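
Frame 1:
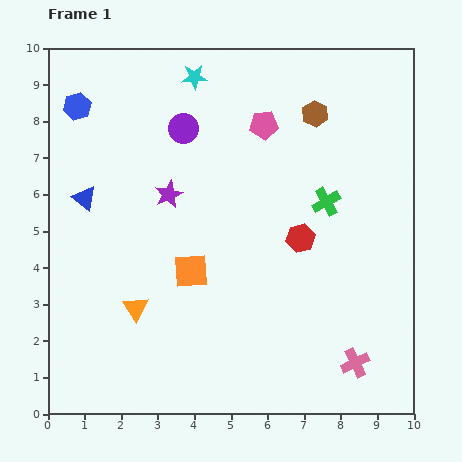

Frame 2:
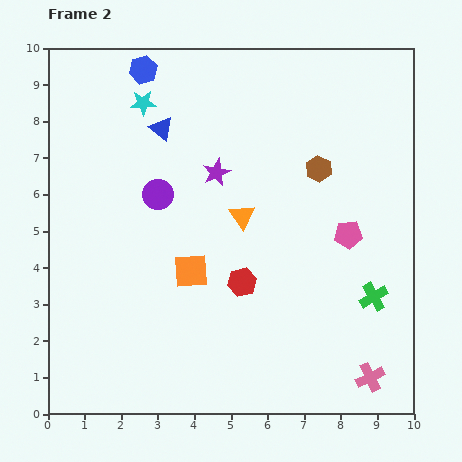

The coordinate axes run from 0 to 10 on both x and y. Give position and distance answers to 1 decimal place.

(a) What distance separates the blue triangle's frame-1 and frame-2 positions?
2.8

The blue triangle moved from (1.0, 5.9) to (3.1, 7.8), a distance of √(2.1² + 1.9²) ≈ 2.8.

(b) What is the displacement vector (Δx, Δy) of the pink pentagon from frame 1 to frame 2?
(2.3, -3.0)

The pink pentagon was at (5.9, 7.9) in frame 1 and (8.2, 4.9) in frame 2.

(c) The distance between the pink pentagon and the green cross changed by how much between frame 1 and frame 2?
-0.9

Distance in frame 1: 2.7. Distance in frame 2: 1.8.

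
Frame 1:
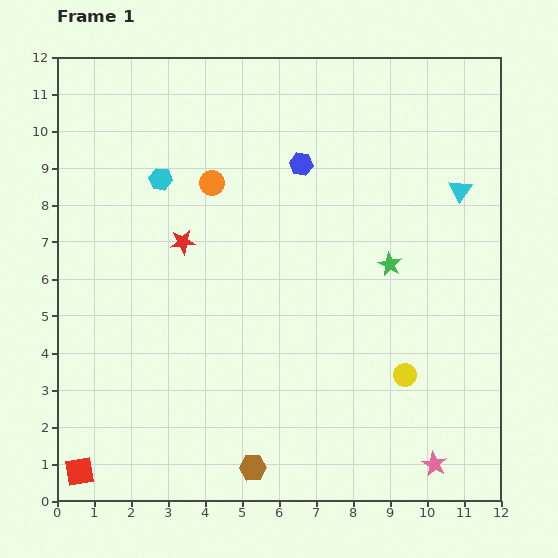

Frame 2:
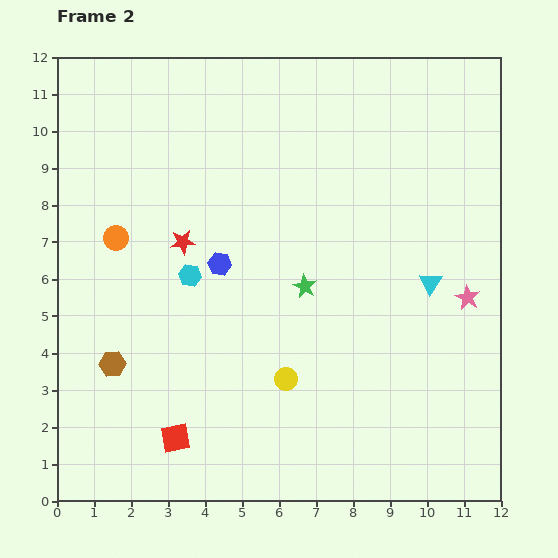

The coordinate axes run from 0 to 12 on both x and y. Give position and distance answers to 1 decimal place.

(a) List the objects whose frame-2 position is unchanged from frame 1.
the red star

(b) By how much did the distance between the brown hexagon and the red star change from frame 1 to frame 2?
-2.6

Distance in frame 1: 6.4. Distance in frame 2: 3.8.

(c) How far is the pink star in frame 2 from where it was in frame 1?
4.6

The pink star moved from (10.2, 1.0) to (11.1, 5.5), a distance of √(0.9² + 4.5²) ≈ 4.6.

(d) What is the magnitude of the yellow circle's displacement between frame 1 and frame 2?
3.2

The yellow circle moved from (9.4, 3.4) to (6.2, 3.3), a distance of √(3.2² + 0.1²) ≈ 3.2.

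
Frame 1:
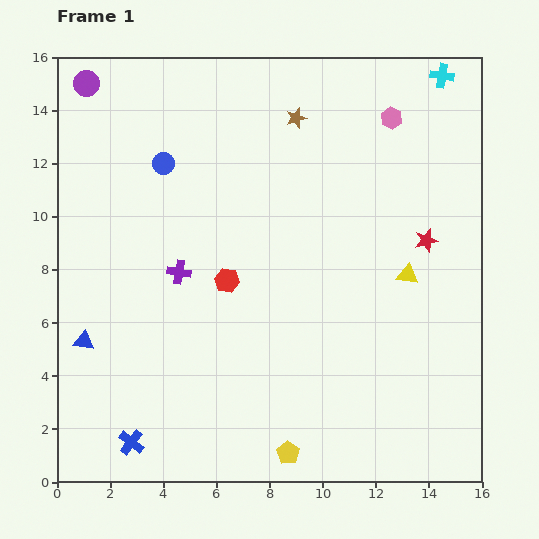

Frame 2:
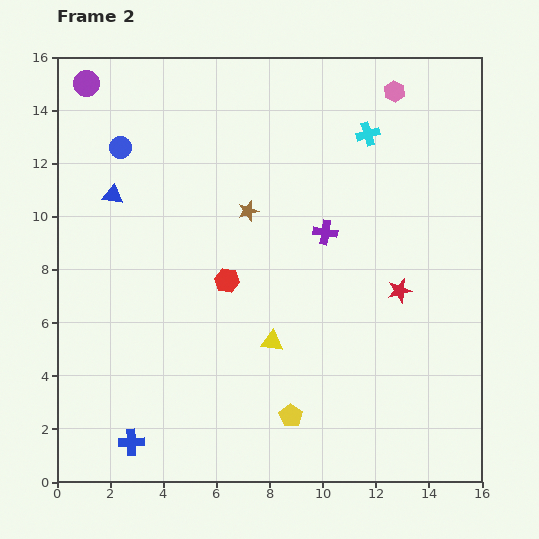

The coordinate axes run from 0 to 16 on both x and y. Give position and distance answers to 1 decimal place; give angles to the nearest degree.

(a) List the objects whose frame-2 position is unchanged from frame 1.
the blue cross, the purple circle, the red hexagon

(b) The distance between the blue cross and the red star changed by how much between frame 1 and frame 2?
-1.9

Distance in frame 1: 13.5. Distance in frame 2: 11.6.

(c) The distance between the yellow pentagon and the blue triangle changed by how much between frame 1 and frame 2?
+1.9

Distance in frame 1: 8.8. Distance in frame 2: 10.7.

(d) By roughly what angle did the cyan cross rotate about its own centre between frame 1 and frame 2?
25° counter-clockwise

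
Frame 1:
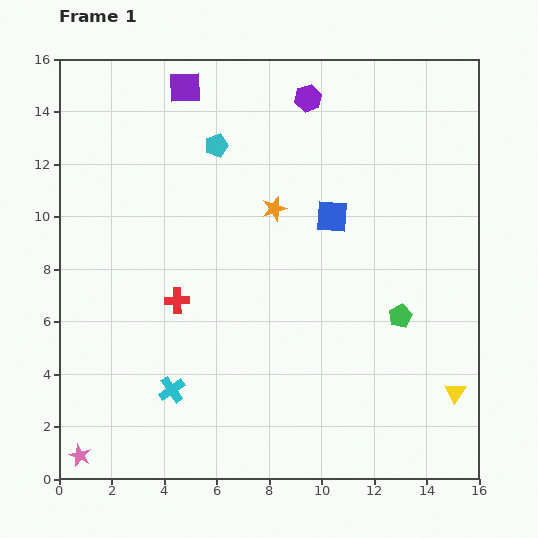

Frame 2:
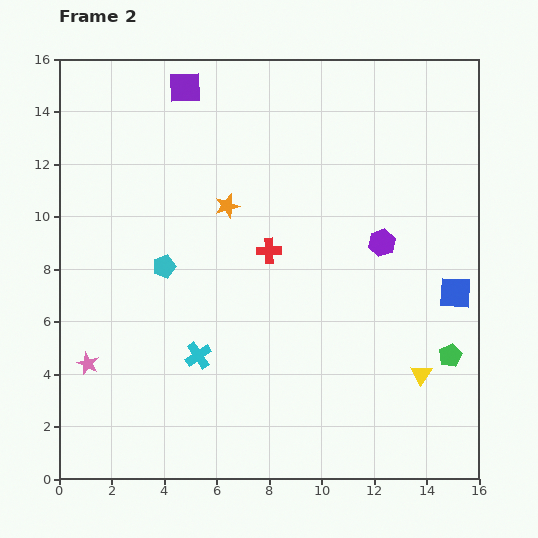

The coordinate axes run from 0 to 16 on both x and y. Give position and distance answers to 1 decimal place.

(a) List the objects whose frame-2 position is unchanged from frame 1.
the purple square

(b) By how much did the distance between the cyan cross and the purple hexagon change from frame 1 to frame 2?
-4.1

Distance in frame 1: 12.3. Distance in frame 2: 8.2.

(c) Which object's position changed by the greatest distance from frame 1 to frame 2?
the purple hexagon

(moved 6.2; next 5.5)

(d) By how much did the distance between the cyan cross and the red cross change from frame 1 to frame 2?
+1.4

Distance in frame 1: 3.4. Distance in frame 2: 4.8.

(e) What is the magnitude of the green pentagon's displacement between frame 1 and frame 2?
2.4

The green pentagon moved from (13.0, 6.2) to (14.9, 4.7), a distance of √(1.9² + 1.5²) ≈ 2.4.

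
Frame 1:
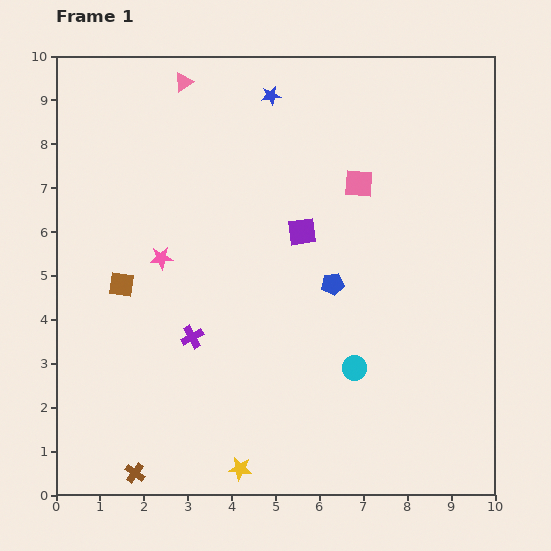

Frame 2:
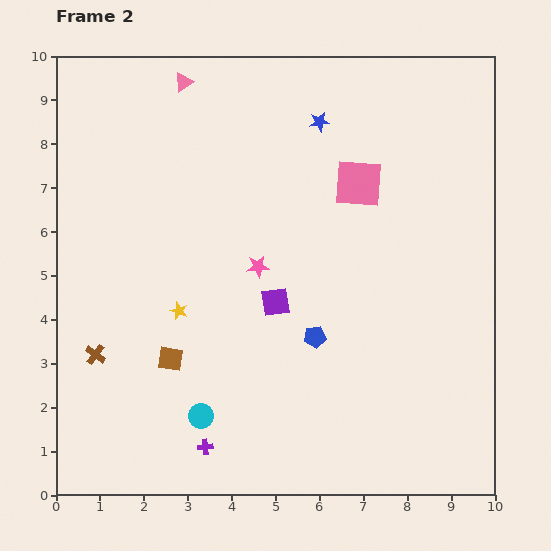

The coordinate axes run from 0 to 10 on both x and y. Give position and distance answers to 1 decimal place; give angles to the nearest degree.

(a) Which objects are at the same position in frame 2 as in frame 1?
the pink triangle, the pink square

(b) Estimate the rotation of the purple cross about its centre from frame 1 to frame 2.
23° clockwise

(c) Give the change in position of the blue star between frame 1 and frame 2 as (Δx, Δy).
(1.1, -0.6)

The blue star was at (4.9, 9.1) in frame 1 and (6.0, 8.5) in frame 2.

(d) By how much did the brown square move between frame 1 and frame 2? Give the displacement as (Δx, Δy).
(1.1, -1.7)

The brown square was at (1.5, 4.8) in frame 1 and (2.6, 3.1) in frame 2.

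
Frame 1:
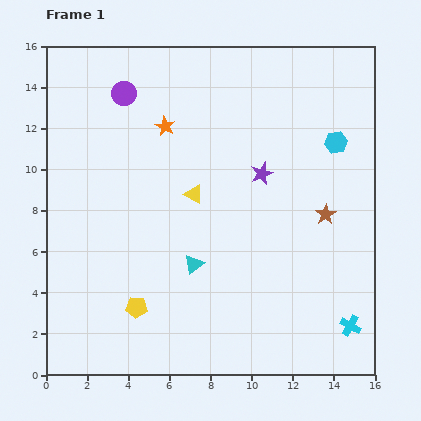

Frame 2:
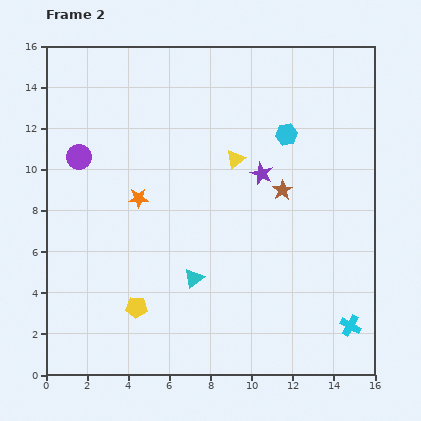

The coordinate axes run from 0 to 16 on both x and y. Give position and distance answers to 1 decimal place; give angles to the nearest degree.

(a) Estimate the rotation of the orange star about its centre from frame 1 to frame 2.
29° counter-clockwise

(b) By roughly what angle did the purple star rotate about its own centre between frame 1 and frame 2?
28° counter-clockwise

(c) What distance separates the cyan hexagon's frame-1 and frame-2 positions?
2.4

The cyan hexagon moved from (14.1, 11.3) to (11.7, 11.7), a distance of √(2.4² + 0.4²) ≈ 2.4.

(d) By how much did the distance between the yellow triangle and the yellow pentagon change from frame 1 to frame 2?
+2.5

Distance in frame 1: 6.2. Distance in frame 2: 8.7.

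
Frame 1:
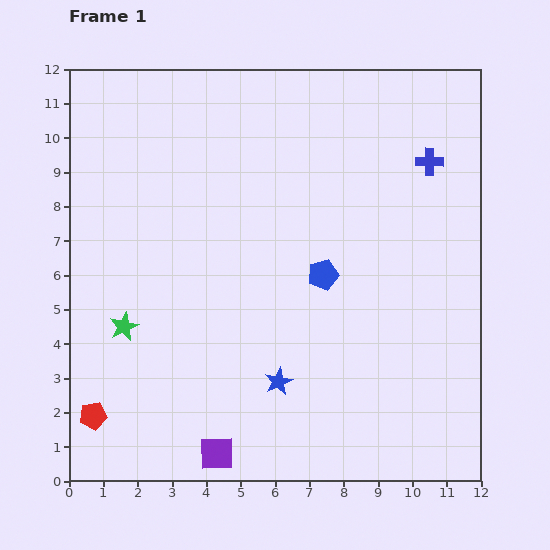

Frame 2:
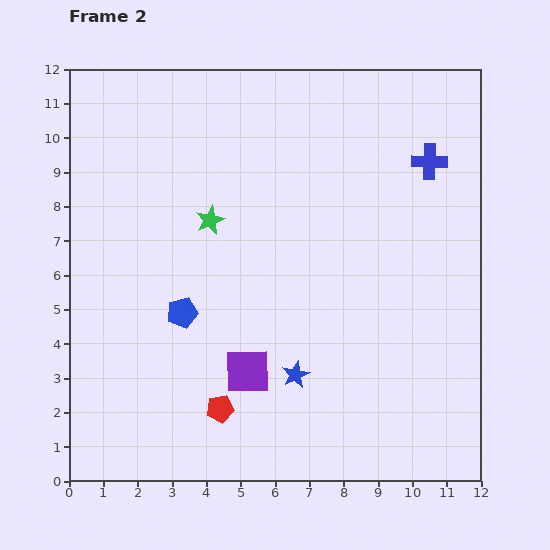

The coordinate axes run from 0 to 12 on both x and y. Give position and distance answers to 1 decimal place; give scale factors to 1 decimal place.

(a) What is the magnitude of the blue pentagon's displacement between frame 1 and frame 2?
4.2

The blue pentagon moved from (7.4, 6.0) to (3.3, 4.9), a distance of √(4.1² + 1.1²) ≈ 4.2.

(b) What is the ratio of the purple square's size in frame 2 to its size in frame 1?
1.3×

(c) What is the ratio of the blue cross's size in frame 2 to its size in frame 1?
1.3×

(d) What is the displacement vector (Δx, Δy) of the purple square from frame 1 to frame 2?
(0.9, 2.4)

The purple square was at (4.3, 0.8) in frame 1 and (5.2, 3.2) in frame 2.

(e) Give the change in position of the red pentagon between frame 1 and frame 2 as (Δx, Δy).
(3.7, 0.2)

The red pentagon was at (0.7, 1.9) in frame 1 and (4.4, 2.1) in frame 2.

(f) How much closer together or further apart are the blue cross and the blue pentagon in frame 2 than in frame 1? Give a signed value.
+3.9

Distance in frame 1: 4.5. Distance in frame 2: 8.4.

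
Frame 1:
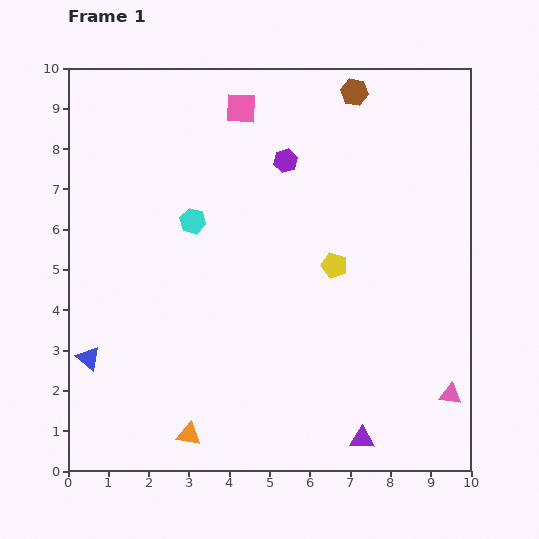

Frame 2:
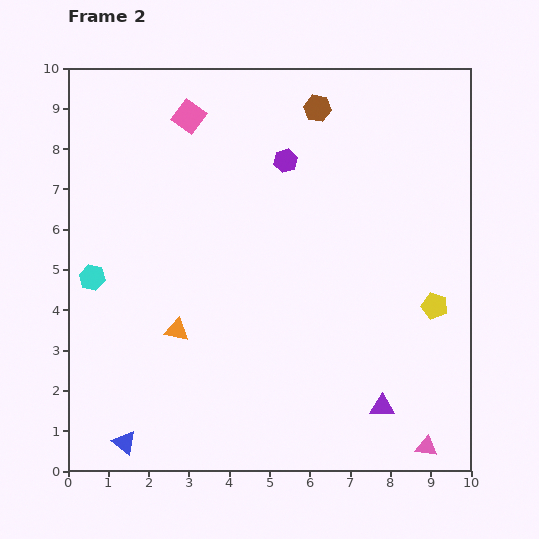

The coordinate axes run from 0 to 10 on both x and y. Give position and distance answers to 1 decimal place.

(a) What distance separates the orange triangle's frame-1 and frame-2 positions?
2.6

The orange triangle moved from (3.0, 0.9) to (2.7, 3.5), a distance of √(0.3² + 2.6²) ≈ 2.6.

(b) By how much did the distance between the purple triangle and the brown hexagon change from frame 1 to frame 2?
-1.0

Distance in frame 1: 8.6. Distance in frame 2: 7.6.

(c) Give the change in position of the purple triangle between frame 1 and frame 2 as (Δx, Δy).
(0.5, 0.8)

The purple triangle was at (7.3, 0.8) in frame 1 and (7.8, 1.6) in frame 2.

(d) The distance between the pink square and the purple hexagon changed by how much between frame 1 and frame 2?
+0.9

Distance in frame 1: 1.7. Distance in frame 2: 2.6.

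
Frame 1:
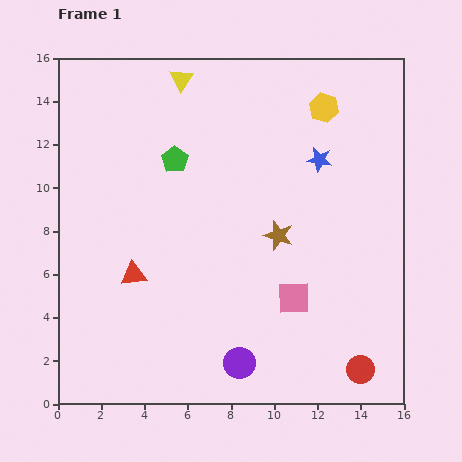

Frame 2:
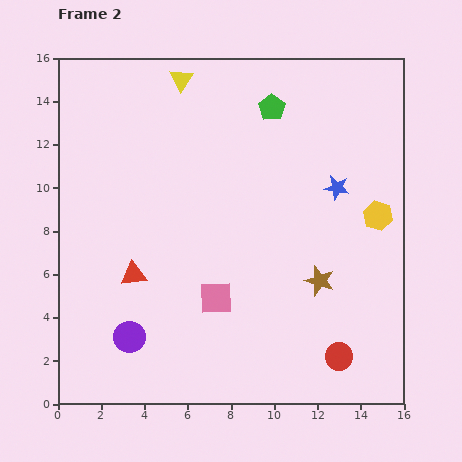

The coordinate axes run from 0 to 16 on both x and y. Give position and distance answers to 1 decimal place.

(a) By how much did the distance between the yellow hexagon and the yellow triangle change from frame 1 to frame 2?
+4.4

Distance in frame 1: 6.7. Distance in frame 2: 11.1.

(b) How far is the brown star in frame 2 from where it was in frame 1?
2.8

The brown star moved from (10.2, 7.8) to (12.1, 5.7), a distance of √(1.9² + 2.1²) ≈ 2.8.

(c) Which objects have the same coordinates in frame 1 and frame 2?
the red triangle, the yellow triangle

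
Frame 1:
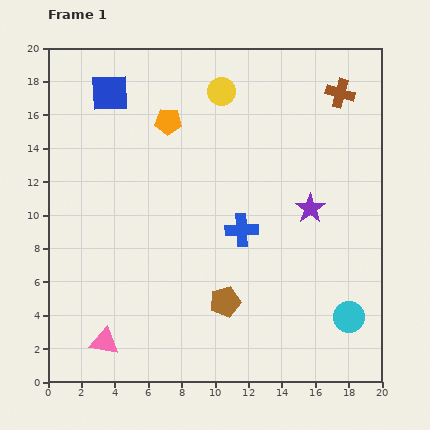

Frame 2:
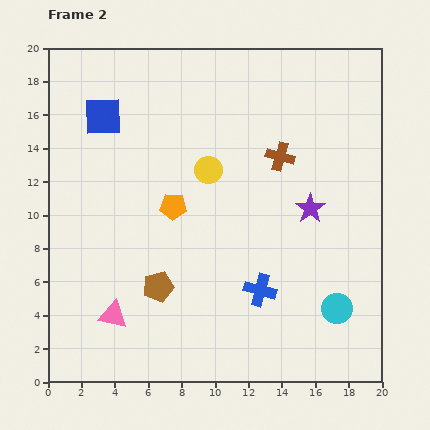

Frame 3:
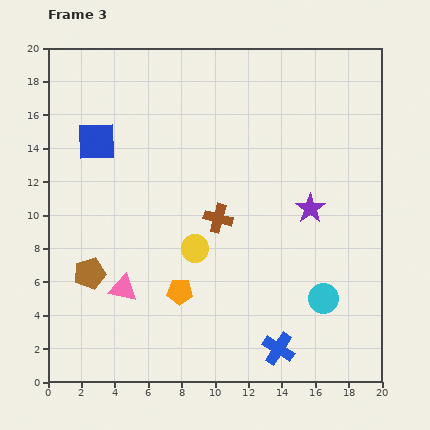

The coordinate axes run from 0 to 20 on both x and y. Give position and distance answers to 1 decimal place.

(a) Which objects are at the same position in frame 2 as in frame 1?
the purple star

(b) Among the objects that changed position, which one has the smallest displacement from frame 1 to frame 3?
the cyan circle

(moved 1.9)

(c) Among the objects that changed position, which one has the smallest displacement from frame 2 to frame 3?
the cyan circle

(moved 1.0)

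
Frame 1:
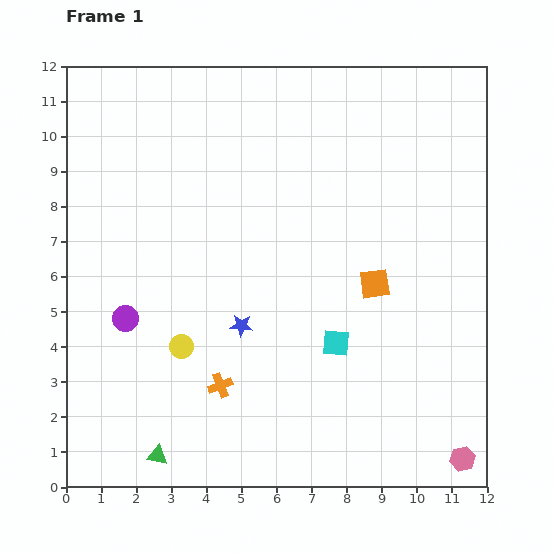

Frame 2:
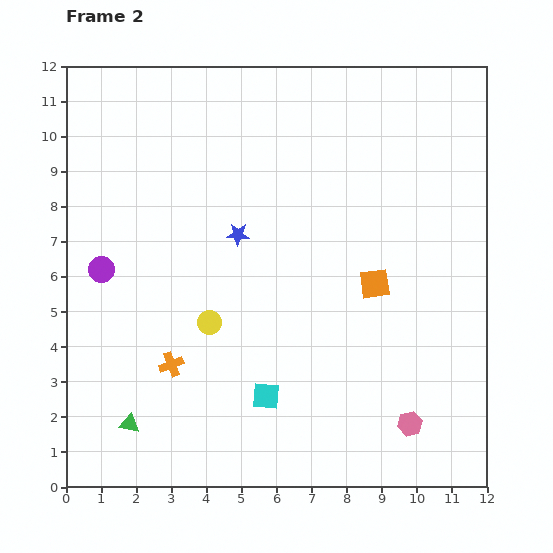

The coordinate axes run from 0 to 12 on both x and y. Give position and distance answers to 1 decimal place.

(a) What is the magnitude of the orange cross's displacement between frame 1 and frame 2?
1.5

The orange cross moved from (4.4, 2.9) to (3.0, 3.5), a distance of √(1.4² + 0.6²) ≈ 1.5.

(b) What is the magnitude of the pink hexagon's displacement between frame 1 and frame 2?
1.8

The pink hexagon moved from (11.3, 0.8) to (9.8, 1.8), a distance of √(1.5² + 1.0²) ≈ 1.8.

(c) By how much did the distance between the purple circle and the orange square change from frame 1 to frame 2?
+0.6

Distance in frame 1: 7.2. Distance in frame 2: 7.8.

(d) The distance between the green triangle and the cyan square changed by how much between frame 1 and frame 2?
-2.0

Distance in frame 1: 6.0. Distance in frame 2: 4.0.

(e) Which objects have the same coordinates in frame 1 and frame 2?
the orange square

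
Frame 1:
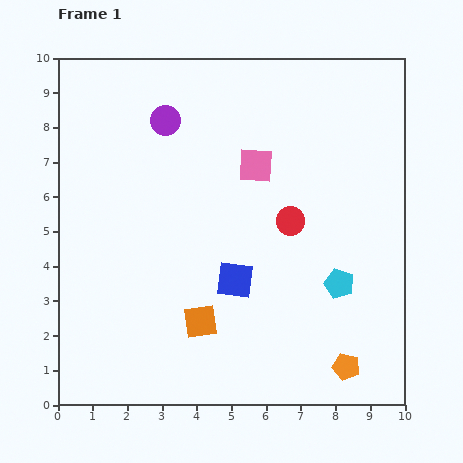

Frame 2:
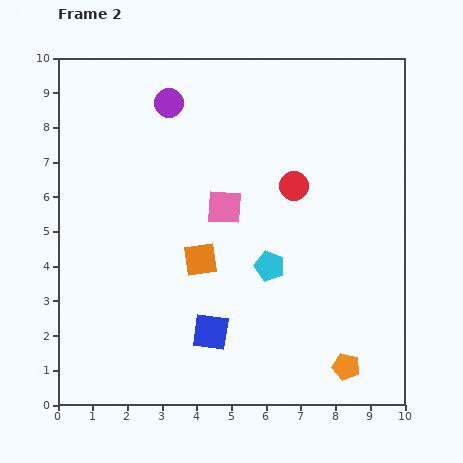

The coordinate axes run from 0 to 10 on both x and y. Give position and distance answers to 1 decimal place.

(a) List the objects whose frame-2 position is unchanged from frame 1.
the orange pentagon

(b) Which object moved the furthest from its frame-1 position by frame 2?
the cyan pentagon

(moved 2.1; next 1.8)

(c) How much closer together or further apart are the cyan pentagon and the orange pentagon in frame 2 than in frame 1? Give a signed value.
+1.2

Distance in frame 1: 2.4. Distance in frame 2: 3.6.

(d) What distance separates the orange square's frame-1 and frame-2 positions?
1.8

The orange square moved from (4.1, 2.4) to (4.1, 4.2), a distance of √(0.0² + 1.8²) ≈ 1.8.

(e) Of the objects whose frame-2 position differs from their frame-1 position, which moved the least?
the purple circle

(moved 0.5)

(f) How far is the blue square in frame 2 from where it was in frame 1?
1.7

The blue square moved from (5.1, 3.6) to (4.4, 2.1), a distance of √(0.7² + 1.5²) ≈ 1.7.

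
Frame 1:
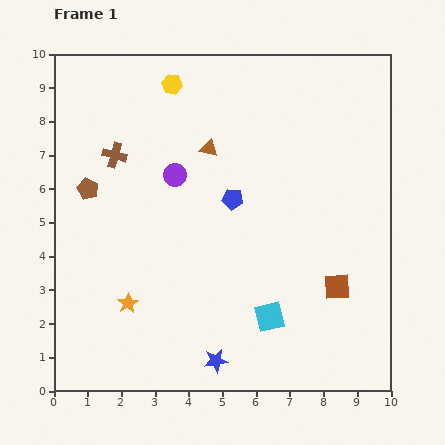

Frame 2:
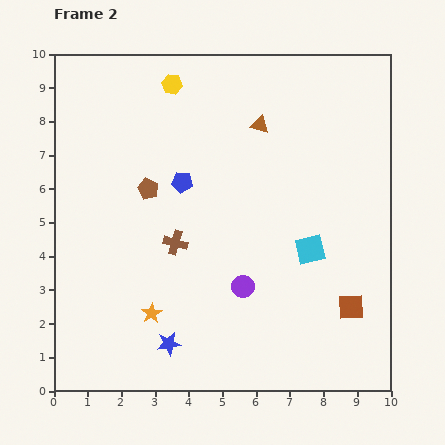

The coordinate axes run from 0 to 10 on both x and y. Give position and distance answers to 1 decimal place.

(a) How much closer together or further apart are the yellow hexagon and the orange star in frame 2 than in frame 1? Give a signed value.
+0.2

Distance in frame 1: 6.6. Distance in frame 2: 6.8.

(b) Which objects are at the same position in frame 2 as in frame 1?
the yellow hexagon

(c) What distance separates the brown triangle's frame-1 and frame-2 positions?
1.7

The brown triangle moved from (4.6, 7.2) to (6.1, 7.9), a distance of √(1.5² + 0.7²) ≈ 1.7.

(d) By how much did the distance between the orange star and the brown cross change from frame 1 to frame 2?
-2.2

Distance in frame 1: 4.4. Distance in frame 2: 2.2.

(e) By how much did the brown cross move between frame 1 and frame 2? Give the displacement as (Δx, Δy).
(1.8, -2.6)

The brown cross was at (1.8, 7.0) in frame 1 and (3.6, 4.4) in frame 2.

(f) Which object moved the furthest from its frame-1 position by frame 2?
the purple circle

(moved 3.9; next 3.2)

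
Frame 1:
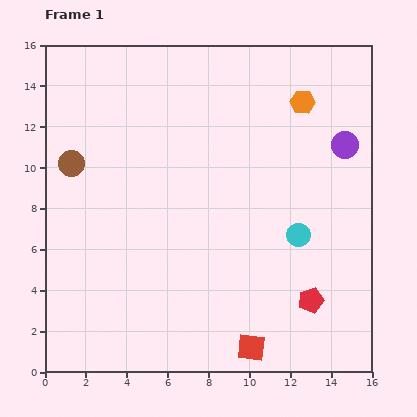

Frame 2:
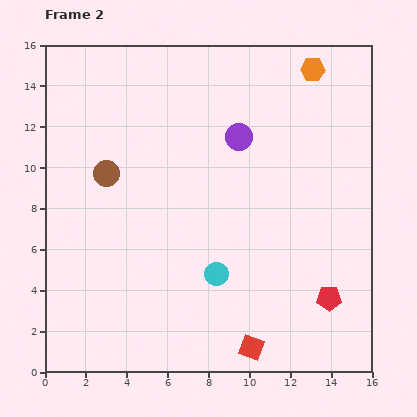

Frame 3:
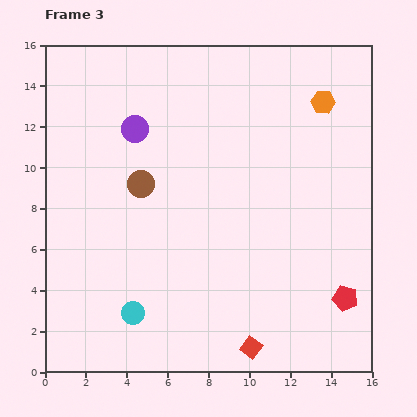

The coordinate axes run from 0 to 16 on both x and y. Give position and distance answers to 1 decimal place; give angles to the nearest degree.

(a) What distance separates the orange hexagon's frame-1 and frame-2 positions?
1.7

The orange hexagon moved from (12.6, 13.2) to (13.1, 14.8), a distance of √(0.5² + 1.6²) ≈ 1.7.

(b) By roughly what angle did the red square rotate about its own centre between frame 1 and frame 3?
32° clockwise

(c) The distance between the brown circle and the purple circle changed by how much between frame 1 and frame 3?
-10.7

Distance in frame 1: 13.4. Distance in frame 3: 2.7.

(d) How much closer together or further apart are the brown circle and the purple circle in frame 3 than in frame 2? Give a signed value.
-4.0

Distance in frame 2: 6.7. Distance in frame 3: 2.7.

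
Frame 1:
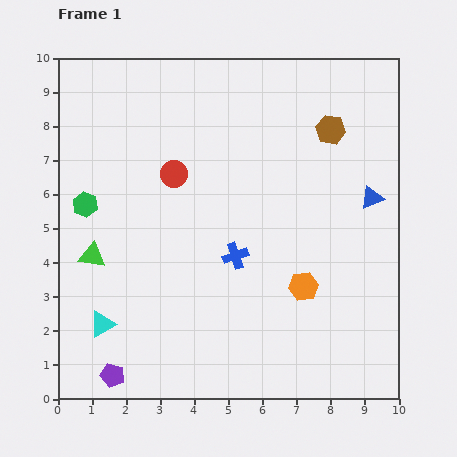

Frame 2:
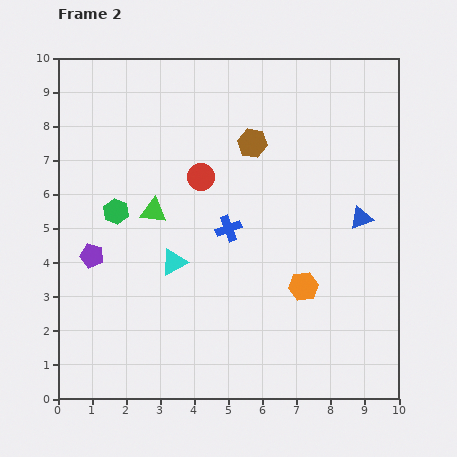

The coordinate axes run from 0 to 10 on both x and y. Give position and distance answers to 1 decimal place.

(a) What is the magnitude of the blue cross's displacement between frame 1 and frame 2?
0.8

The blue cross moved from (5.2, 4.2) to (5.0, 5.0), a distance of √(0.2² + 0.8²) ≈ 0.8.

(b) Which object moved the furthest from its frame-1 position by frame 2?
the purple pentagon

(moved 3.6; next 2.8)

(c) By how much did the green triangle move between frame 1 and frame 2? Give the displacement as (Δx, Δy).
(1.8, 1.3)

The green triangle was at (1.0, 4.2) in frame 1 and (2.8, 5.5) in frame 2.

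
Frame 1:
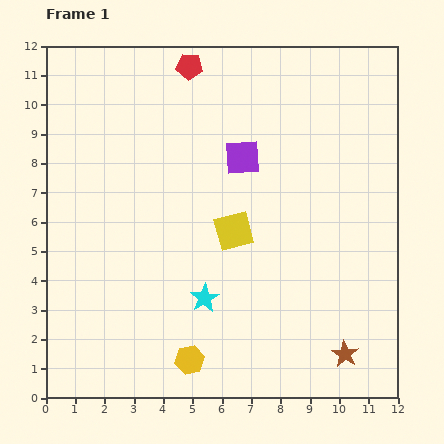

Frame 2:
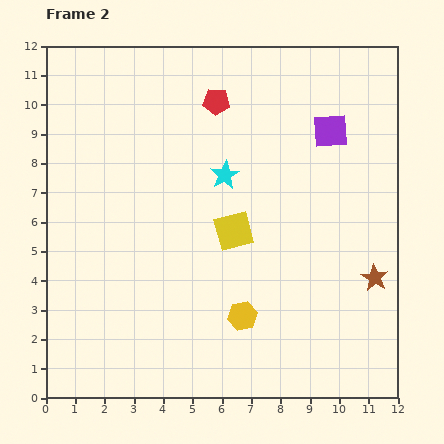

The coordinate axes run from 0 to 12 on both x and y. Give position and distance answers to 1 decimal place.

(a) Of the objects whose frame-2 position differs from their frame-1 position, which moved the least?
the red pentagon

(moved 1.5)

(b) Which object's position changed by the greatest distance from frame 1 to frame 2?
the cyan star

(moved 4.3; next 3.1)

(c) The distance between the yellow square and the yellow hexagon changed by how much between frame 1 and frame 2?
-1.7

Distance in frame 1: 4.6. Distance in frame 2: 2.9.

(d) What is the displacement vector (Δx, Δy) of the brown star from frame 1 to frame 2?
(1.0, 2.6)

The brown star was at (10.2, 1.5) in frame 1 and (11.2, 4.1) in frame 2.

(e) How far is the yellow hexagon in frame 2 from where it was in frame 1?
2.3

The yellow hexagon moved from (4.9, 1.3) to (6.7, 2.8), a distance of √(1.8² + 1.5²) ≈ 2.3.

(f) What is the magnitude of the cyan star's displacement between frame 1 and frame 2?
4.3

The cyan star moved from (5.4, 3.4) to (6.1, 7.6), a distance of √(0.7² + 4.2²) ≈ 4.3.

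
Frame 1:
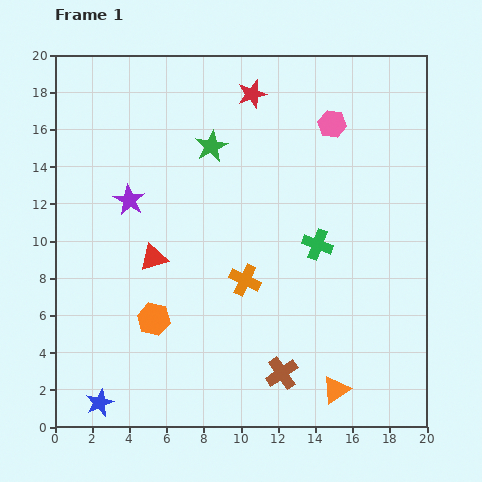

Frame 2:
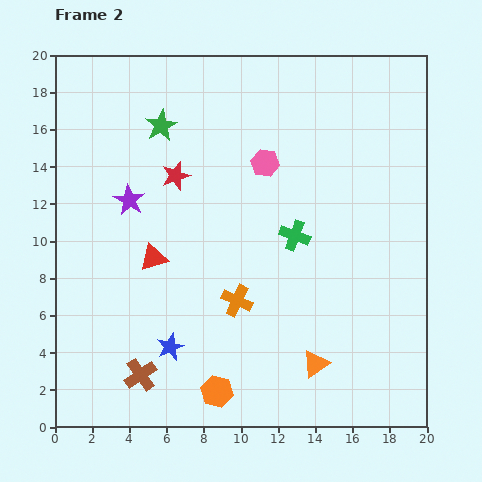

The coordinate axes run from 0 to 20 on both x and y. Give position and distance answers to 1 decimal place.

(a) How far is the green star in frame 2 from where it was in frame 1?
2.9

The green star moved from (8.4, 15.1) to (5.7, 16.2), a distance of √(2.7² + 1.1²) ≈ 2.9.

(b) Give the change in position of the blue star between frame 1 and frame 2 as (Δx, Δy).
(3.8, 3.0)

The blue star was at (2.4, 1.3) in frame 1 and (6.2, 4.3) in frame 2.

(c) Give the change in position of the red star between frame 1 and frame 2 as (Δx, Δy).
(-4.1, -4.4)

The red star was at (10.6, 17.9) in frame 1 and (6.5, 13.5) in frame 2.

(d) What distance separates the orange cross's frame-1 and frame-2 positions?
1.2

The orange cross moved from (10.2, 7.9) to (9.8, 6.8), a distance of √(0.4² + 1.1²) ≈ 1.2.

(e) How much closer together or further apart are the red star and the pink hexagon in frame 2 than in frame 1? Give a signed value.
+0.3

Distance in frame 1: 4.6. Distance in frame 2: 4.9.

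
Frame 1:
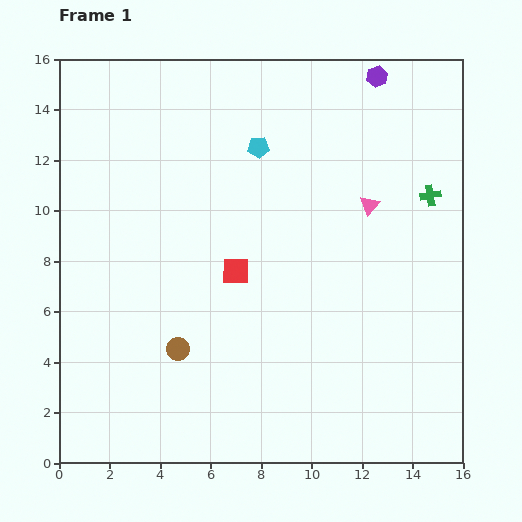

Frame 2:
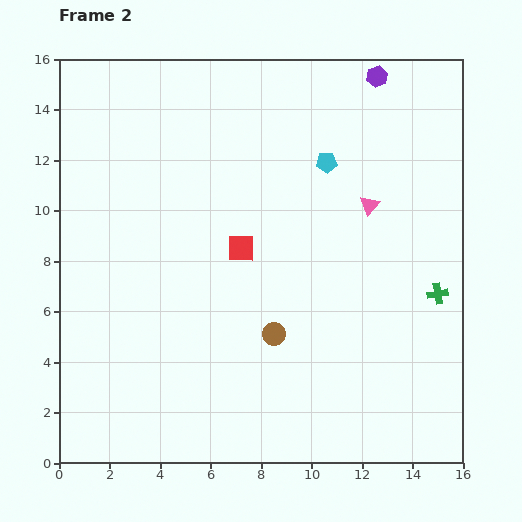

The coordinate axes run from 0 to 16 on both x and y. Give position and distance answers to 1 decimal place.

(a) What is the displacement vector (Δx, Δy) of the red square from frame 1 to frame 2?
(0.2, 0.9)

The red square was at (7.0, 7.6) in frame 1 and (7.2, 8.5) in frame 2.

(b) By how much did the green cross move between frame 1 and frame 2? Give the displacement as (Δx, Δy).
(0.3, -3.9)

The green cross was at (14.7, 10.6) in frame 1 and (15.0, 6.7) in frame 2.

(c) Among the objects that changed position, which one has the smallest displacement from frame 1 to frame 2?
the red square

(moved 0.9)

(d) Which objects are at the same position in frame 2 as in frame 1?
the purple hexagon, the pink triangle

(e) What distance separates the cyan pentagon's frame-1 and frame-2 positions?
2.8

The cyan pentagon moved from (7.9, 12.5) to (10.6, 11.9), a distance of √(2.7² + 0.6²) ≈ 2.8.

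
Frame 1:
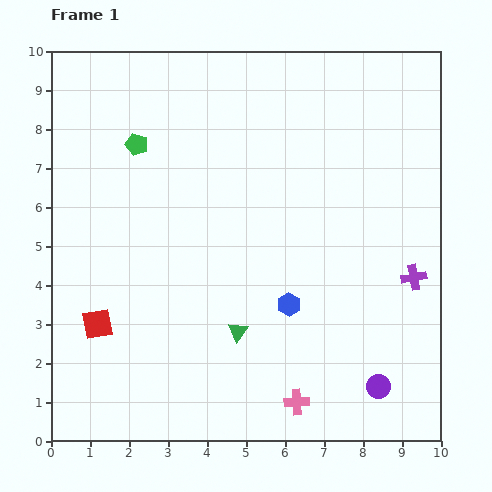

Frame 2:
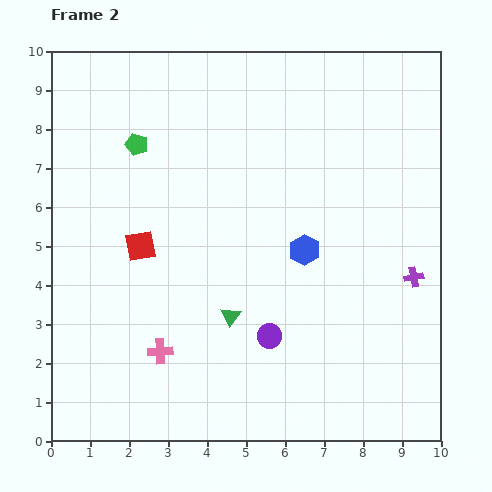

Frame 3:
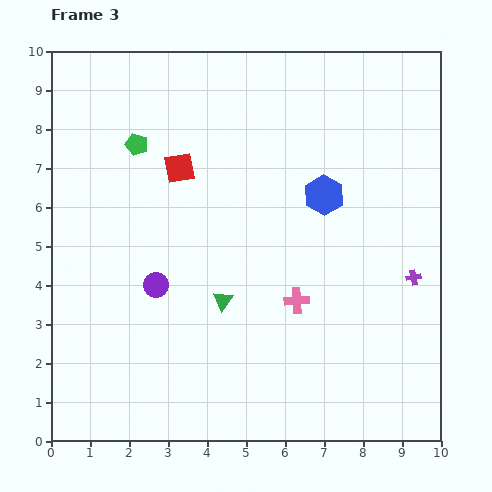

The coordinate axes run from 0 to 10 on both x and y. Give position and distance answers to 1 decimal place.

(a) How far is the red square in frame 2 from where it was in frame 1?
2.3

The red square moved from (1.2, 3.0) to (2.3, 5.0), a distance of √(1.1² + 2.0²) ≈ 2.3.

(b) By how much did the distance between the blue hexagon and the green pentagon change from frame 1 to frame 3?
-0.7

Distance in frame 1: 5.7. Distance in frame 3: 5.0.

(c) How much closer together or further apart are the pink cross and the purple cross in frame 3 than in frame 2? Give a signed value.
-3.7

Distance in frame 2: 6.8. Distance in frame 3: 3.1.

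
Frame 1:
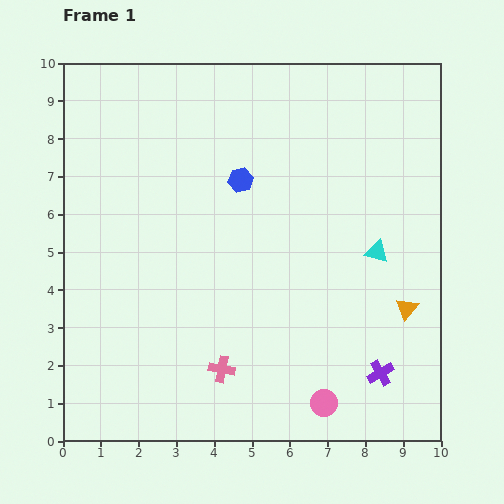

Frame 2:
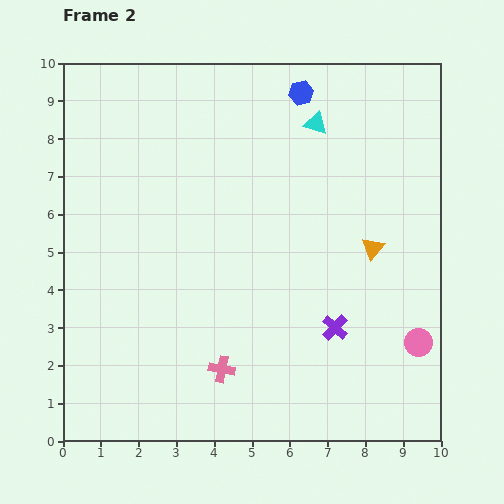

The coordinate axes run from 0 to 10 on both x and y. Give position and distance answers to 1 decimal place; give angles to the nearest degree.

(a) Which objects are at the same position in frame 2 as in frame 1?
the pink cross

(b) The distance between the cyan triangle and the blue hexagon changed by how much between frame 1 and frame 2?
-3.2

Distance in frame 1: 4.1. Distance in frame 2: 0.9.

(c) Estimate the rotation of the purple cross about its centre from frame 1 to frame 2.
17° counter-clockwise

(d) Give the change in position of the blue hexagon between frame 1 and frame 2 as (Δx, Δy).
(1.6, 2.3)

The blue hexagon was at (4.7, 6.9) in frame 1 and (6.3, 9.2) in frame 2.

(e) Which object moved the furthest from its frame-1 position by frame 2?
the cyan triangle

(moved 3.8; next 3.0)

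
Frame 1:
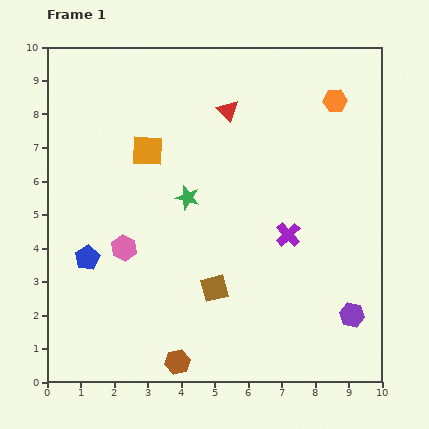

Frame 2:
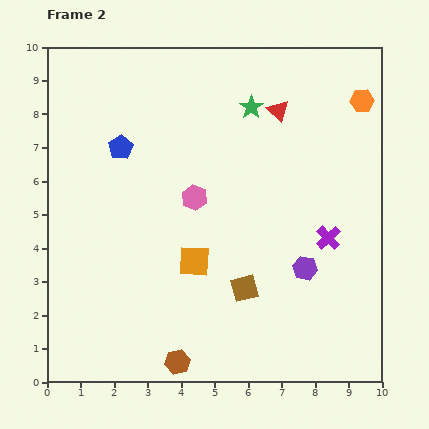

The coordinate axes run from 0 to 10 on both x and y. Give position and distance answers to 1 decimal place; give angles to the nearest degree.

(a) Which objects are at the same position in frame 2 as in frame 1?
the brown hexagon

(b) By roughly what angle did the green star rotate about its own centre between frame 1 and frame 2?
20° clockwise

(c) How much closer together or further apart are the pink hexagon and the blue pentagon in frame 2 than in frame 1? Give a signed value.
+1.6

Distance in frame 1: 1.1. Distance in frame 2: 2.7.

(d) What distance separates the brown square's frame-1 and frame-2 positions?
0.9

The brown square moved from (5.0, 2.8) to (5.9, 2.8), a distance of √(0.9² + 0.0²) ≈ 0.9.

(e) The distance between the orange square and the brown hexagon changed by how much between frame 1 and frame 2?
-3.4

Distance in frame 1: 6.4. Distance in frame 2: 3.0.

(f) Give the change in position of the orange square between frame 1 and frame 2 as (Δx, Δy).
(1.4, -3.3)

The orange square was at (3.0, 6.9) in frame 1 and (4.4, 3.6) in frame 2.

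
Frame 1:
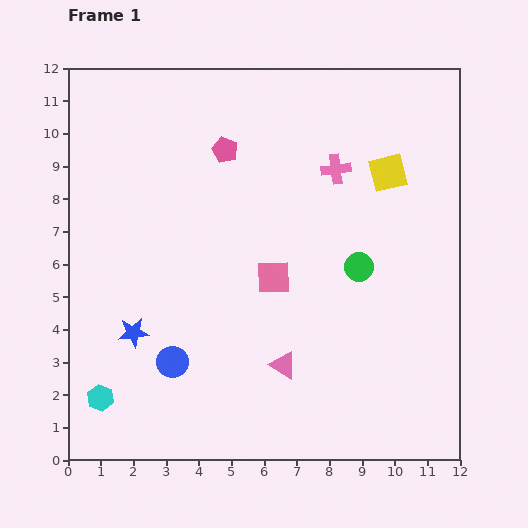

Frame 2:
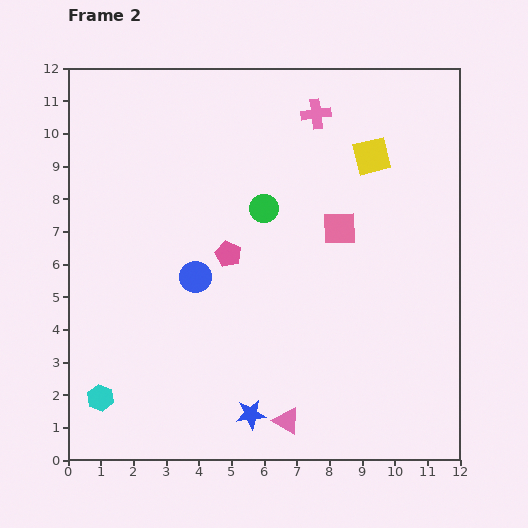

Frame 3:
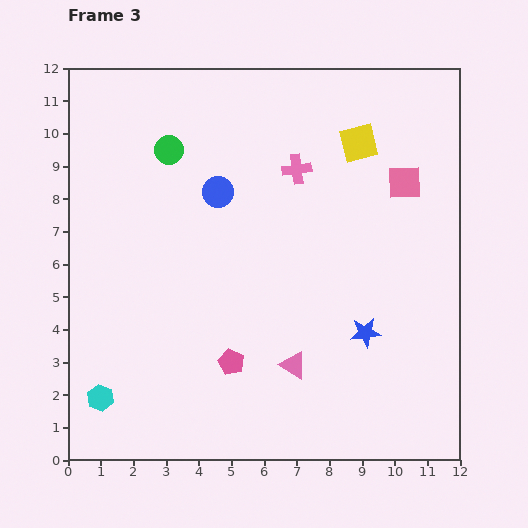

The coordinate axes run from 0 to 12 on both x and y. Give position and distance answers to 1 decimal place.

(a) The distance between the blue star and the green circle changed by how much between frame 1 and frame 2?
-0.9

Distance in frame 1: 7.2. Distance in frame 2: 6.3.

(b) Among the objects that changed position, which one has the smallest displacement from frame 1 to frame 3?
the pink triangle

(moved 0.3)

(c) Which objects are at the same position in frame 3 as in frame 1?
the cyan hexagon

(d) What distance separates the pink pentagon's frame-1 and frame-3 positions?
6.5

The pink pentagon moved from (4.8, 9.5) to (5.0, 3.0), a distance of √(0.2² + 6.5²) ≈ 6.5.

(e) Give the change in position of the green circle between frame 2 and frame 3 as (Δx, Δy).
(-2.9, 1.8)

The green circle was at (6.0, 7.7) in frame 2 and (3.1, 9.5) in frame 3.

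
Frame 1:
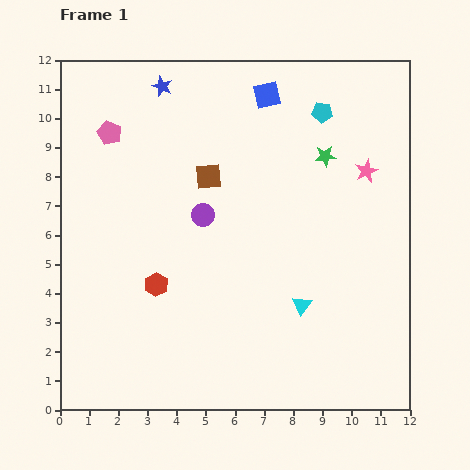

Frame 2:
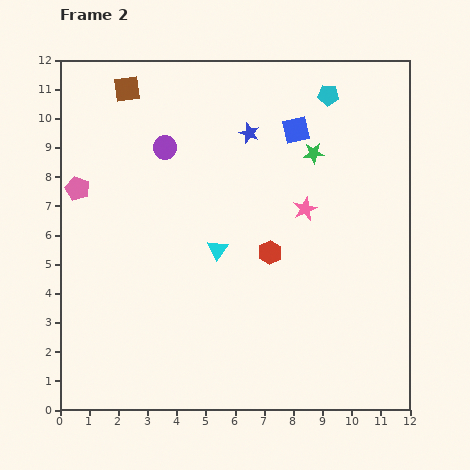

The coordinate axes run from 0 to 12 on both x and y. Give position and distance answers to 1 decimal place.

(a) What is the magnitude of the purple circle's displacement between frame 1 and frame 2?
2.6

The purple circle moved from (4.9, 6.7) to (3.6, 9.0), a distance of √(1.3² + 2.3²) ≈ 2.6.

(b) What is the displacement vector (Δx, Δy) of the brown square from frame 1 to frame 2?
(-2.8, 3.0)

The brown square was at (5.1, 8.0) in frame 1 and (2.3, 11.0) in frame 2.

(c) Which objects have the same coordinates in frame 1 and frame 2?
none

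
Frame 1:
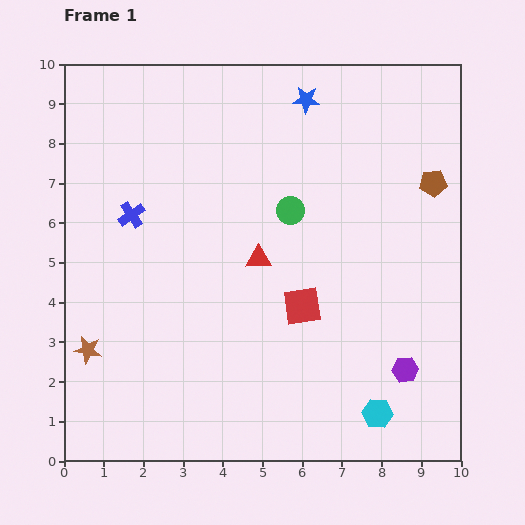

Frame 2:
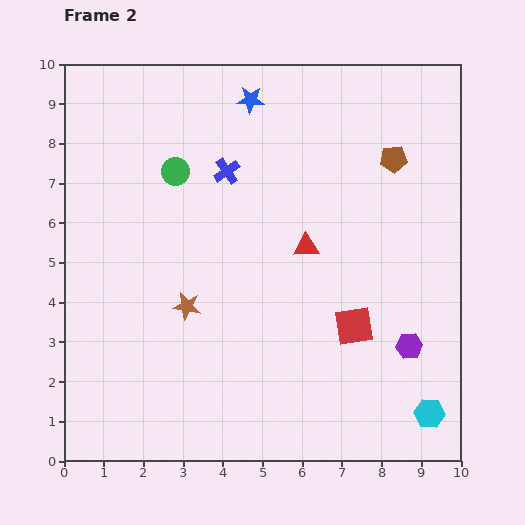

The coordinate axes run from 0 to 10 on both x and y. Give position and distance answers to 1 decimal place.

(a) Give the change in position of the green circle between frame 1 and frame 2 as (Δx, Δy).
(-2.9, 1.0)

The green circle was at (5.7, 6.3) in frame 1 and (2.8, 7.3) in frame 2.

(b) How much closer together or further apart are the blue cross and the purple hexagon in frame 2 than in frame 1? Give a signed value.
-1.5

Distance in frame 1: 7.9. Distance in frame 2: 6.4.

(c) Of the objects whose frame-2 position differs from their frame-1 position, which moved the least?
the purple hexagon

(moved 0.6)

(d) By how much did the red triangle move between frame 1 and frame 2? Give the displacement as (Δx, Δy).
(1.2, 0.3)

The red triangle was at (4.9, 5.1) in frame 1 and (6.1, 5.4) in frame 2.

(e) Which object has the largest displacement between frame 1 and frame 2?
the green circle

(moved 3.1; next 2.7)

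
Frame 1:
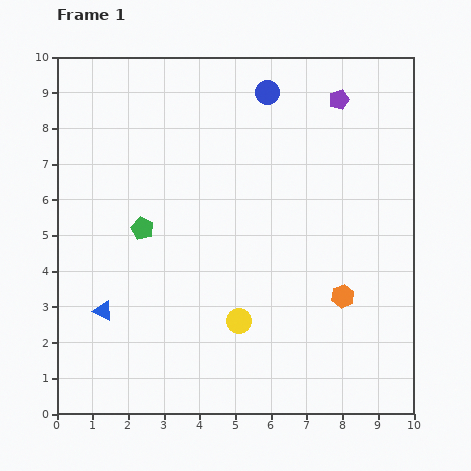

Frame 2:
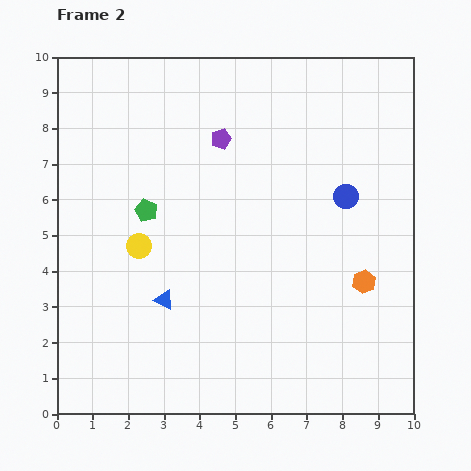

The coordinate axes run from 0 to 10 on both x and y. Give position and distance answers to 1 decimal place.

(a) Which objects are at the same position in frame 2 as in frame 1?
none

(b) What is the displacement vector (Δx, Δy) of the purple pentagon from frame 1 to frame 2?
(-3.3, -1.1)

The purple pentagon was at (7.9, 8.8) in frame 1 and (4.6, 7.7) in frame 2.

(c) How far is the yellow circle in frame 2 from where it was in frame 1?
3.5

The yellow circle moved from (5.1, 2.6) to (2.3, 4.7), a distance of √(2.8² + 2.1²) ≈ 3.5.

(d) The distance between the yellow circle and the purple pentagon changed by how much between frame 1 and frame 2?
-3.0

Distance in frame 1: 6.8. Distance in frame 2: 3.8.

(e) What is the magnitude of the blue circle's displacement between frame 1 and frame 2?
3.6

The blue circle moved from (5.9, 9.0) to (8.1, 6.1), a distance of √(2.2² + 2.9²) ≈ 3.6.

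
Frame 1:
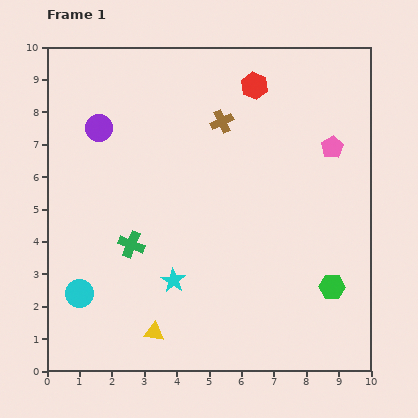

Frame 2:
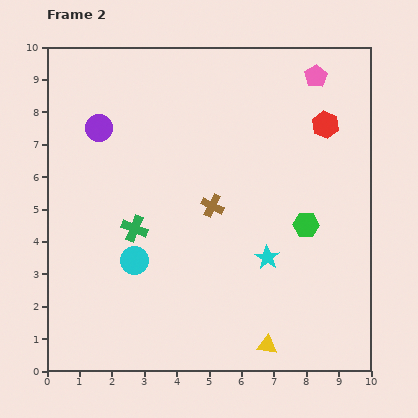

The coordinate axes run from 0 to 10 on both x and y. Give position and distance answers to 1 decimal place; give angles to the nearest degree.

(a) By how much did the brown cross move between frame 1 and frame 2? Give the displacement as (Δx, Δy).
(-0.3, -2.6)

The brown cross was at (5.4, 7.7) in frame 1 and (5.1, 5.1) in frame 2.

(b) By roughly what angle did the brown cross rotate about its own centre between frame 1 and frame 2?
38° counter-clockwise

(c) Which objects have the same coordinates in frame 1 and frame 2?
the purple circle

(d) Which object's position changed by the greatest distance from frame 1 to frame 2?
the yellow triangle

(moved 3.5; next 3.0)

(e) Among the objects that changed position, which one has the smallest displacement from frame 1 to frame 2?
the green cross

(moved 0.5)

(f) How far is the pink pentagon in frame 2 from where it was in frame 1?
2.3

The pink pentagon moved from (8.8, 6.9) to (8.3, 9.1), a distance of √(0.5² + 2.2²) ≈ 2.3.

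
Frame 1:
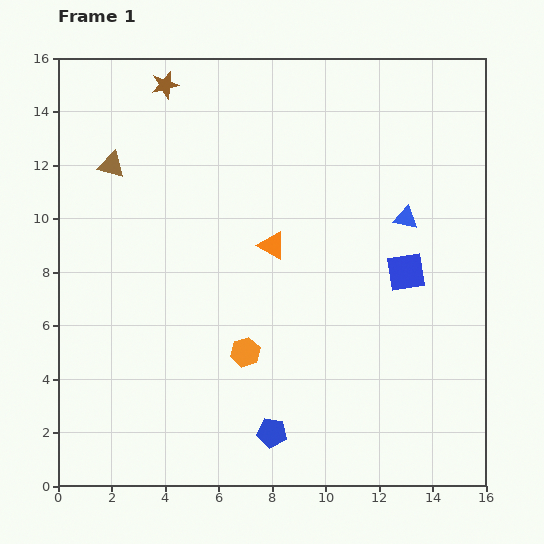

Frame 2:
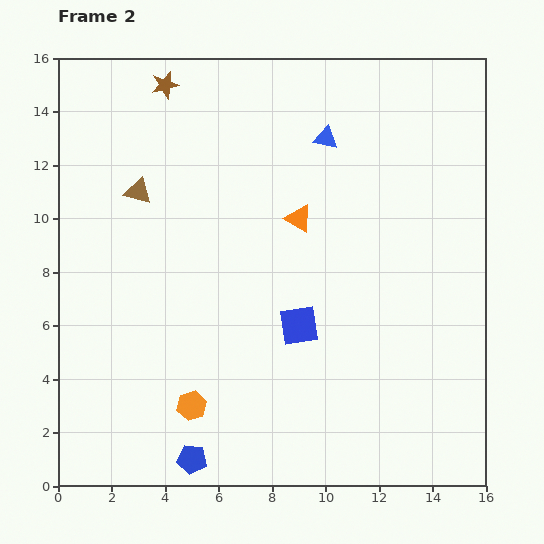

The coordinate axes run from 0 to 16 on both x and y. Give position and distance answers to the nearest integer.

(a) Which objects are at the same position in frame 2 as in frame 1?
the brown star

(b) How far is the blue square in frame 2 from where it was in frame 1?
4

The blue square moved from (13, 8) to (9, 6), a distance of √(4² + 2²) ≈ 4.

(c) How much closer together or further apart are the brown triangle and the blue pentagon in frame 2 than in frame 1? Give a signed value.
-2

Distance in frame 1: 12. Distance in frame 2: 10.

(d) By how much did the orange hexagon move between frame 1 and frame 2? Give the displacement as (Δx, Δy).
(-2, -2)

The orange hexagon was at (7, 5) in frame 1 and (5, 3) in frame 2.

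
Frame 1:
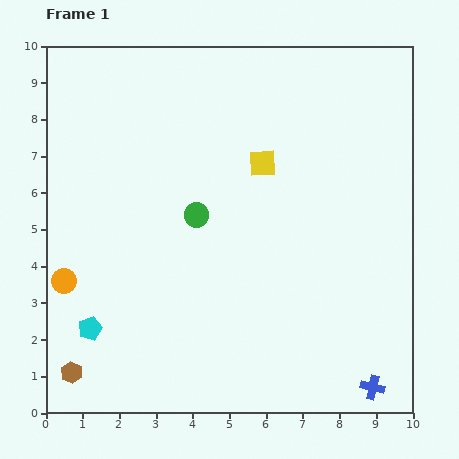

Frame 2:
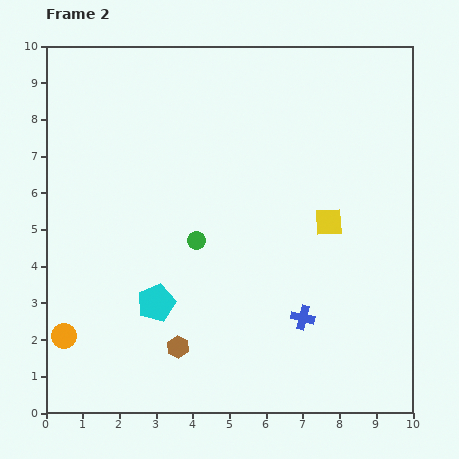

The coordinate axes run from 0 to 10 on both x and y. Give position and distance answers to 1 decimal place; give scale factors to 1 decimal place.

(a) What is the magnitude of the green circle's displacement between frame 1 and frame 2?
0.7

The green circle moved from (4.1, 5.4) to (4.1, 4.7), a distance of √(0.0² + 0.7²) ≈ 0.7.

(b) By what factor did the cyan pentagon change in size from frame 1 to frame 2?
1.6×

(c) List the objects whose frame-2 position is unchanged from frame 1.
none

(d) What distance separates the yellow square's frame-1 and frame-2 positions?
2.4

The yellow square moved from (5.9, 6.8) to (7.7, 5.2), a distance of √(1.8² + 1.6²) ≈ 2.4.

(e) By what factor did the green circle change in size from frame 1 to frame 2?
0.7×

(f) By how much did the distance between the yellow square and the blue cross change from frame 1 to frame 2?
-4.1

Distance in frame 1: 6.8. Distance in frame 2: 2.7.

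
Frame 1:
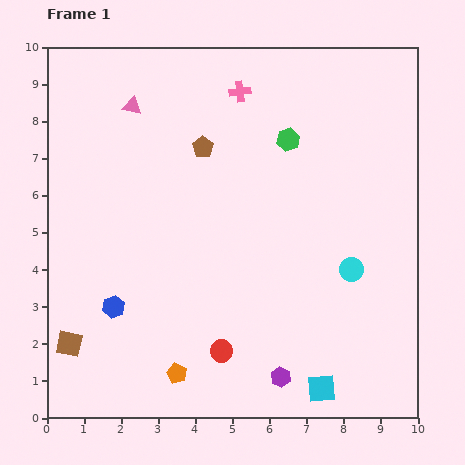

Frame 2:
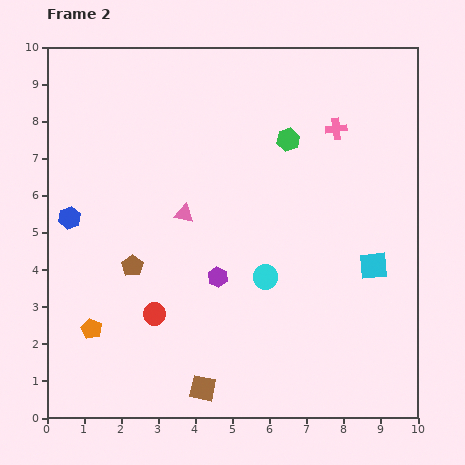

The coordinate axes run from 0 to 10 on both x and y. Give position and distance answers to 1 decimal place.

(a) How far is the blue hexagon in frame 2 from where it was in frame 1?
2.7

The blue hexagon moved from (1.8, 3.0) to (0.6, 5.4), a distance of √(1.2² + 2.4²) ≈ 2.7.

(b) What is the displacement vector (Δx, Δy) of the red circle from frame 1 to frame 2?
(-1.8, 1.0)

The red circle was at (4.7, 1.8) in frame 1 and (2.9, 2.8) in frame 2.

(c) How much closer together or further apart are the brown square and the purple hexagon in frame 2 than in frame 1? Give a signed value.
-2.8

Distance in frame 1: 5.8. Distance in frame 2: 3.0.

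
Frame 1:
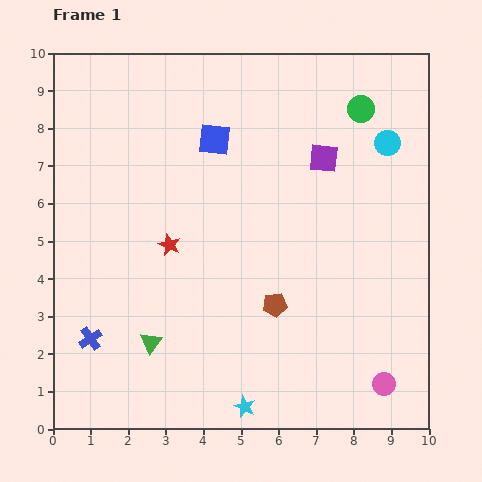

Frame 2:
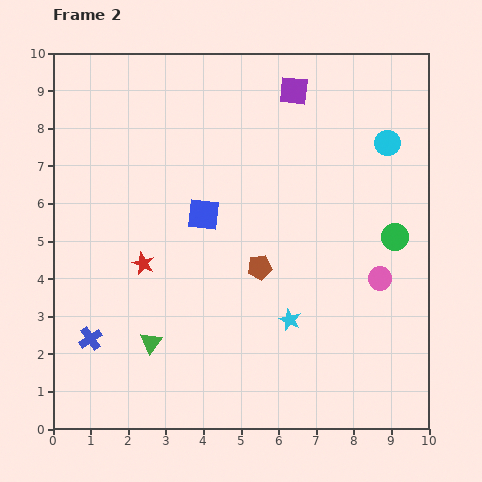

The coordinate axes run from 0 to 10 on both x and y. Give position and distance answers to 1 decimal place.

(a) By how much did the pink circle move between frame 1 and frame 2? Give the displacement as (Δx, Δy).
(-0.1, 2.8)

The pink circle was at (8.8, 1.2) in frame 1 and (8.7, 4.0) in frame 2.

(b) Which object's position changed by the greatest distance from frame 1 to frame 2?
the green circle

(moved 3.5; next 2.8)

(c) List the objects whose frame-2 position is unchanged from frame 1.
the blue cross, the cyan circle, the green triangle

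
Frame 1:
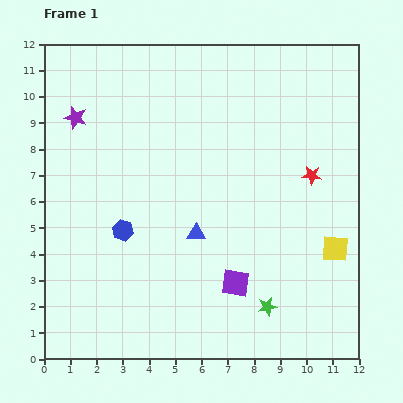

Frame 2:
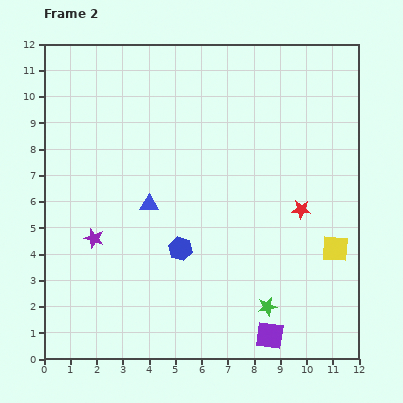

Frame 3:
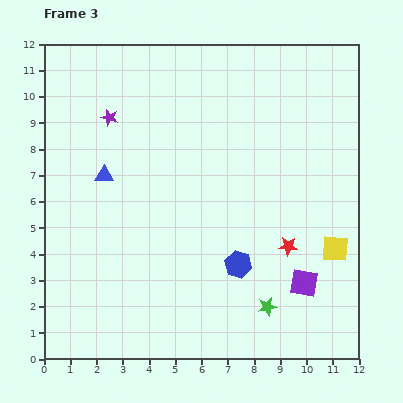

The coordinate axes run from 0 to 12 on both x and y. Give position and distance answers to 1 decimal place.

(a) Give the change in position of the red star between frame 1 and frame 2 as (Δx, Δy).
(-0.4, -1.3)

The red star was at (10.2, 7.0) in frame 1 and (9.8, 5.7) in frame 2.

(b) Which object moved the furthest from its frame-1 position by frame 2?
the purple star

(moved 4.7; next 2.4)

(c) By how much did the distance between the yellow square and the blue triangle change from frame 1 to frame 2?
+2.0

Distance in frame 1: 5.3. Distance in frame 2: 7.3.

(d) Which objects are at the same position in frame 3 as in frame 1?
the yellow square, the green star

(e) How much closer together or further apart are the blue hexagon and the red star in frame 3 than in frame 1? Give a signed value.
-5.5

Distance in frame 1: 7.5. Distance in frame 3: 2.0.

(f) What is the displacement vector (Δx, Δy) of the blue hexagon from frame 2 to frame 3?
(2.2, -0.6)

The blue hexagon was at (5.2, 4.2) in frame 2 and (7.4, 3.6) in frame 3.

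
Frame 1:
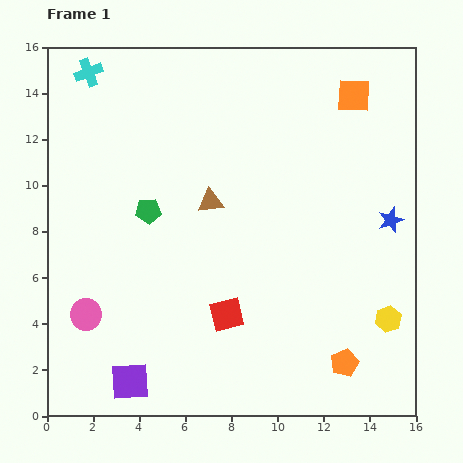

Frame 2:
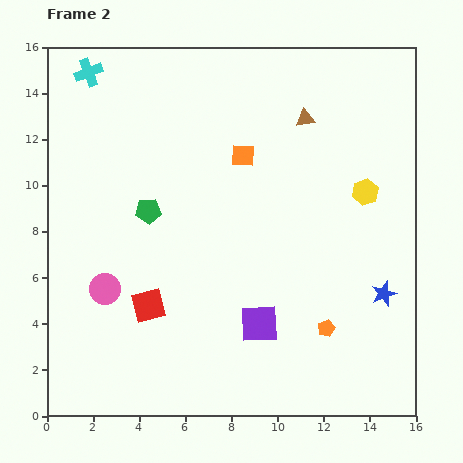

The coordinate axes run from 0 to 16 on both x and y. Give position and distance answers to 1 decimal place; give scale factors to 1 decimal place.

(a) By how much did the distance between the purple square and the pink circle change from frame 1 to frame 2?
+3.4

Distance in frame 1: 3.5. Distance in frame 2: 6.9.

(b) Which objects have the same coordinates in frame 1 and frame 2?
the cyan cross, the green pentagon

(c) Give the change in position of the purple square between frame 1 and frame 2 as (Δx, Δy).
(5.6, 2.5)

The purple square was at (3.6, 1.5) in frame 1 and (9.2, 4.0) in frame 2.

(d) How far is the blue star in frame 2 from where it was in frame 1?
3.2

The blue star moved from (14.9, 8.5) to (14.6, 5.3), a distance of √(0.3² + 3.2²) ≈ 3.2.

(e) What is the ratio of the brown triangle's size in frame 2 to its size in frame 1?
0.7×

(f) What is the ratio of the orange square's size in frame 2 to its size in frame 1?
0.7×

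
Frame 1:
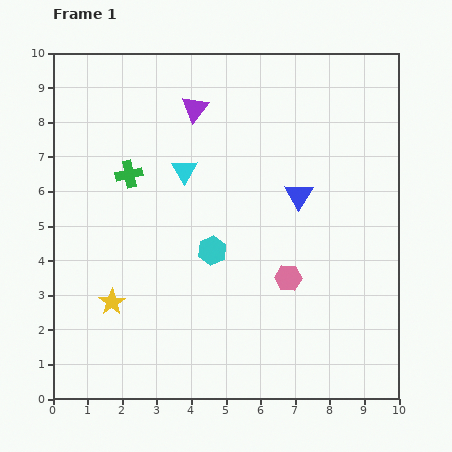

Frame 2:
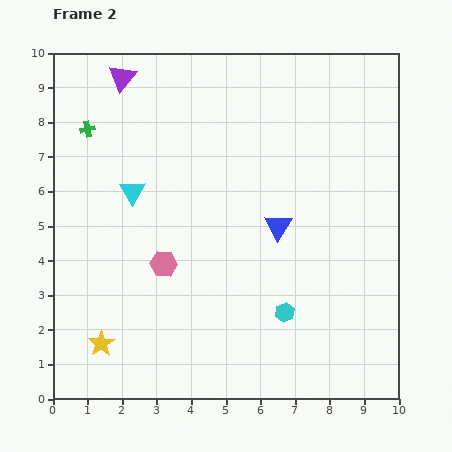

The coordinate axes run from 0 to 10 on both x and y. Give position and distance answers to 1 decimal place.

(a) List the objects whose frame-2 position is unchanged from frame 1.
none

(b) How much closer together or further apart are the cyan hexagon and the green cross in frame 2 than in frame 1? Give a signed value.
+4.5

Distance in frame 1: 3.3. Distance in frame 2: 7.8.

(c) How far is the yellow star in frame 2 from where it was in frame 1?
1.2

The yellow star moved from (1.7, 2.8) to (1.4, 1.6), a distance of √(0.3² + 1.2²) ≈ 1.2.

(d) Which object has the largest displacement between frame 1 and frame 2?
the pink hexagon

(moved 3.6; next 2.8)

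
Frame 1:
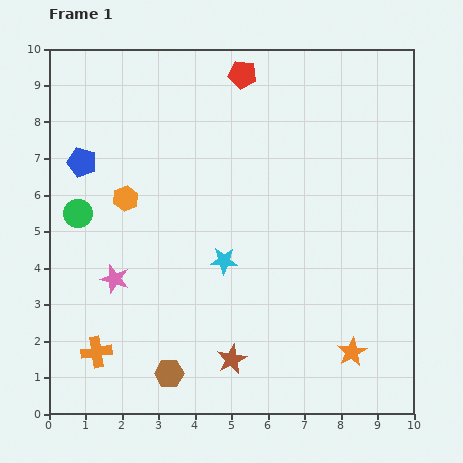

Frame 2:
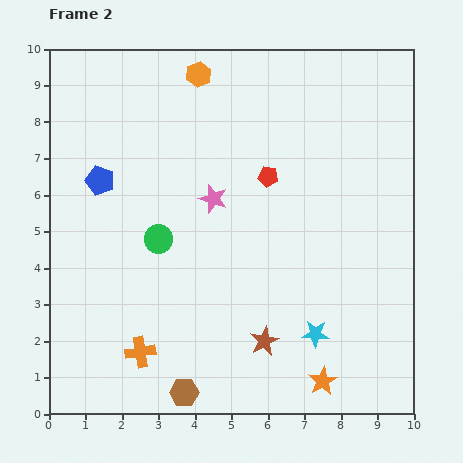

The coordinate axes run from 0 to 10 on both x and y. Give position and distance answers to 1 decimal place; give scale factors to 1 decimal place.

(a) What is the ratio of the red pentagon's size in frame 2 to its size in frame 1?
0.7×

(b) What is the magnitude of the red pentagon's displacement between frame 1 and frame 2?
2.9

The red pentagon moved from (5.3, 9.3) to (6.0, 6.5), a distance of √(0.7² + 2.8²) ≈ 2.9.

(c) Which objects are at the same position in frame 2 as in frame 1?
none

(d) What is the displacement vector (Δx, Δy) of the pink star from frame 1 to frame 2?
(2.7, 2.2)

The pink star was at (1.8, 3.7) in frame 1 and (4.5, 5.9) in frame 2.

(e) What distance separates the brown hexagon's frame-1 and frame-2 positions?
0.6

The brown hexagon moved from (3.3, 1.1) to (3.7, 0.6), a distance of √(0.4² + 0.5²) ≈ 0.6.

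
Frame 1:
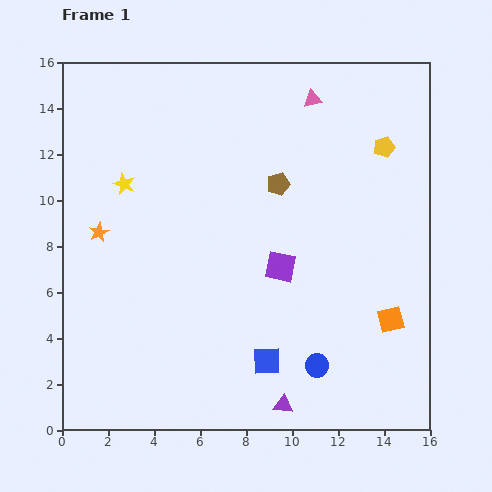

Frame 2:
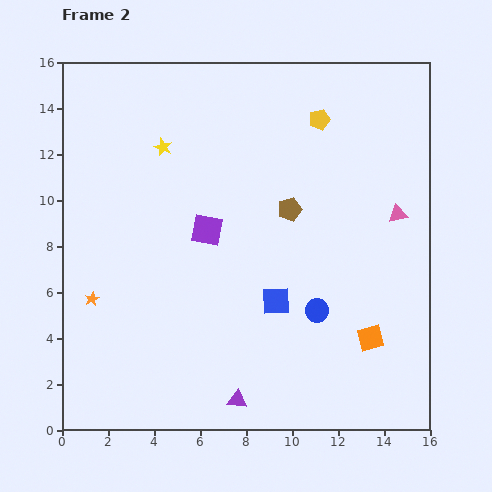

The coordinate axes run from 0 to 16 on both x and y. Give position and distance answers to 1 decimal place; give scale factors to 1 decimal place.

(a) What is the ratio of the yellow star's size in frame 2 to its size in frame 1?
0.8×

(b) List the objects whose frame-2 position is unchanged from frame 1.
none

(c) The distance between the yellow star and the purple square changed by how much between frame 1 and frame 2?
-3.6

Distance in frame 1: 7.7. Distance in frame 2: 4.1.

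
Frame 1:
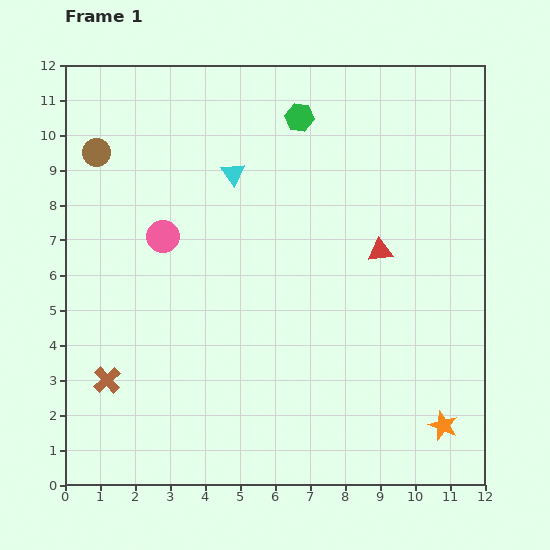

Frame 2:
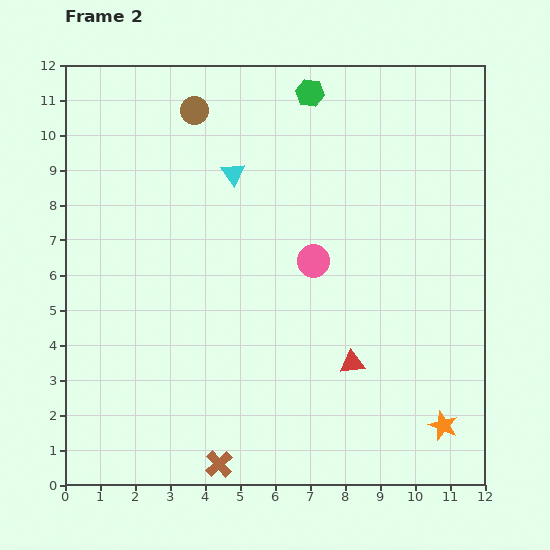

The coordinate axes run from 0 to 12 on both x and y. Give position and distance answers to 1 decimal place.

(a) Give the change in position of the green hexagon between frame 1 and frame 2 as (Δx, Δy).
(0.3, 0.7)

The green hexagon was at (6.7, 10.5) in frame 1 and (7.0, 11.2) in frame 2.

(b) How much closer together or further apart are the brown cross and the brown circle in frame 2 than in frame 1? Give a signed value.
+3.6

Distance in frame 1: 6.5. Distance in frame 2: 10.1.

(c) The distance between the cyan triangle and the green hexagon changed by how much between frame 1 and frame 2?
+0.7

Distance in frame 1: 2.5. Distance in frame 2: 3.2.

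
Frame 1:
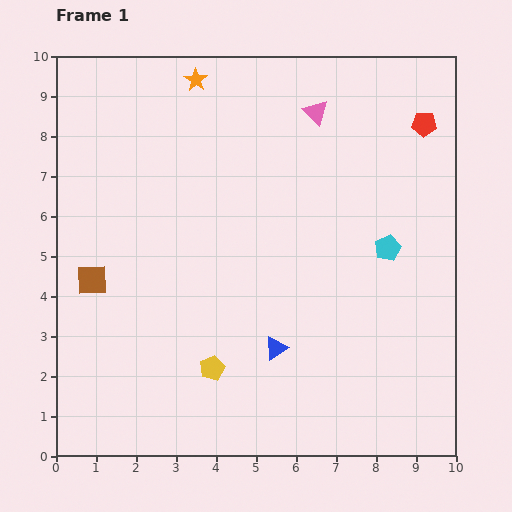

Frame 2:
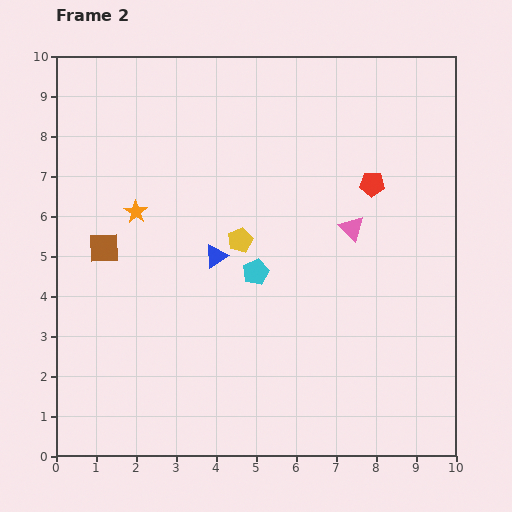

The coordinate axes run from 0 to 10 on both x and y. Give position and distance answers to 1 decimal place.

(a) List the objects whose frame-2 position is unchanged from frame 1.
none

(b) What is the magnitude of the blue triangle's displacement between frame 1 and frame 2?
2.7

The blue triangle moved from (5.5, 2.7) to (4.0, 5.0), a distance of √(1.5² + 2.3²) ≈ 2.7.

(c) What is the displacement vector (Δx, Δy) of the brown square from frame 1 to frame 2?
(0.3, 0.8)

The brown square was at (0.9, 4.4) in frame 1 and (1.2, 5.2) in frame 2.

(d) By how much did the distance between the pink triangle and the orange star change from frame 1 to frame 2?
+2.3

Distance in frame 1: 3.1. Distance in frame 2: 5.4.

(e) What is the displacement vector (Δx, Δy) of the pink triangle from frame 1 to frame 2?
(0.9, -2.9)

The pink triangle was at (6.5, 8.6) in frame 1 and (7.4, 5.7) in frame 2.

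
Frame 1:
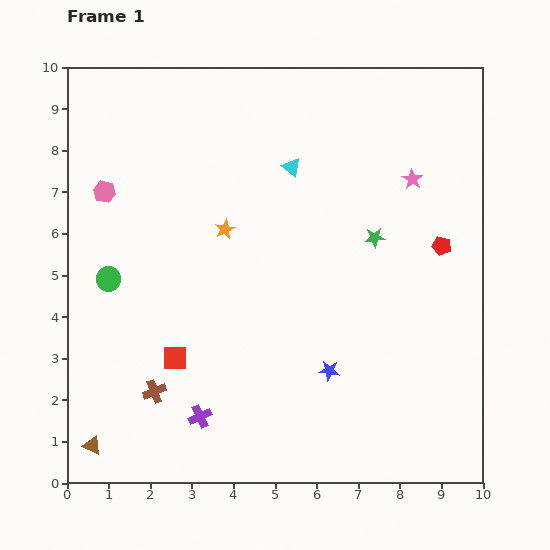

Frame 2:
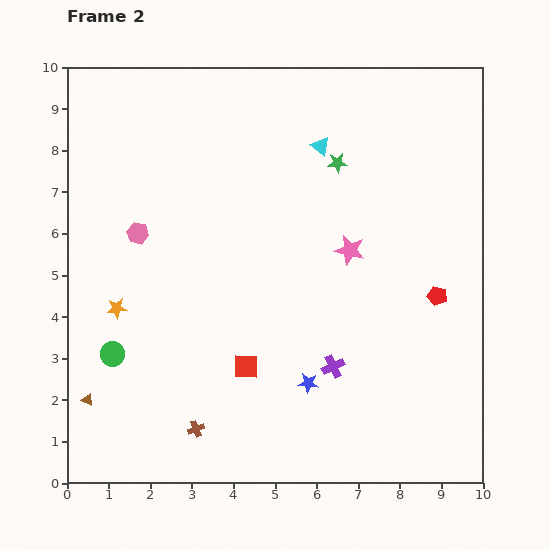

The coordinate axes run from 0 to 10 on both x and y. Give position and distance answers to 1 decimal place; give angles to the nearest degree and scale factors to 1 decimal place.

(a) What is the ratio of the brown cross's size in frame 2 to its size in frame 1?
0.7×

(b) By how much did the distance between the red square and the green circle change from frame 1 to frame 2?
+0.7

Distance in frame 1: 2.5. Distance in frame 2: 3.2.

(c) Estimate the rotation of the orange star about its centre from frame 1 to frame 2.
21° clockwise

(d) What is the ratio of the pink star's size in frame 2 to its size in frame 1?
1.5×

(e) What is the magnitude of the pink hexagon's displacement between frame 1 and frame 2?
1.3

The pink hexagon moved from (0.9, 7.0) to (1.7, 6.0), a distance of √(0.8² + 1.0²) ≈ 1.3.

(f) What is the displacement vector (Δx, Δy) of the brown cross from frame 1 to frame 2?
(1.0, -0.9)

The brown cross was at (2.1, 2.2) in frame 1 and (3.1, 1.3) in frame 2.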